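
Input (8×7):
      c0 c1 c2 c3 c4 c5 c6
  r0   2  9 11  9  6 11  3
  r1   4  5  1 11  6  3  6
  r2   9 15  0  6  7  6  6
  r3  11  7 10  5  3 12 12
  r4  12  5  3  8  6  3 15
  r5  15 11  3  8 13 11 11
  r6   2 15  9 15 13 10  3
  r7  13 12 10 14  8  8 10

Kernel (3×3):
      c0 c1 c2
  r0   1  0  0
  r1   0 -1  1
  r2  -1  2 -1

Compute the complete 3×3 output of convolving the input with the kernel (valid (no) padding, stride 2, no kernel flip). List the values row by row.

Output[0,0]: The receptive field on the input at this output position is [2 9 11 / 4 5 1 / 9 15 0]. Elementwise product with the kernel and sum: 2·1 + 5·-1 + 1·1 + 9·-1 + 15·2 + 0·-1.
Output[0,1]: The receptive field on the input at this output position is [11 9 6 / 1 11 6 / 0 6 7]. Elementwise product with the kernel and sum: 11·1 + 11·-1 + 6·1 + 0·-1 + 6·2 + 7·-1.

19 11 8
7 5 -8
23 16 10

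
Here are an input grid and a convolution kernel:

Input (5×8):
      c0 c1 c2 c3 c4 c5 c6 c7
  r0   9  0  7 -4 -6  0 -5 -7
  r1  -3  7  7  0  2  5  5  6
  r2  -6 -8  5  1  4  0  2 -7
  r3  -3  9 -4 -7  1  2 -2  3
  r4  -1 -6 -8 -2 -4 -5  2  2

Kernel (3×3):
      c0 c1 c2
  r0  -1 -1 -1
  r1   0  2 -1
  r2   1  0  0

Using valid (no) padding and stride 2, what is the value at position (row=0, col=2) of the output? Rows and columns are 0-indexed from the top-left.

20

The receptive field on the input at this output position is [-6 0 -5 / 2 5 5 / 4 0 2]. Elementwise product with the kernel and sum: -6·-1 + 0·-1 + -5·-1 + 5·2 + 5·-1 + 4·1.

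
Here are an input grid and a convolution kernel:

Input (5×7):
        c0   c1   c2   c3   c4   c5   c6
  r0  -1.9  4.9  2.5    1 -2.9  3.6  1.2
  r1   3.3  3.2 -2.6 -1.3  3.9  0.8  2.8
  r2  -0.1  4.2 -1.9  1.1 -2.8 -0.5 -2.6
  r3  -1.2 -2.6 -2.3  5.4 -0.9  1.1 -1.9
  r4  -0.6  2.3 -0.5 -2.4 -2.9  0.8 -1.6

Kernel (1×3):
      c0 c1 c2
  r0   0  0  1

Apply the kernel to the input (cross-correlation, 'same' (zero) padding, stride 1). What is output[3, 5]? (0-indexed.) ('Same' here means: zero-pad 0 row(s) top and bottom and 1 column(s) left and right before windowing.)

-1.9

The receptive field on the zero-padded input at this output position is [-0.9 1.1 -1.9]. Elementwise product with the kernel and sum: -1.9·1.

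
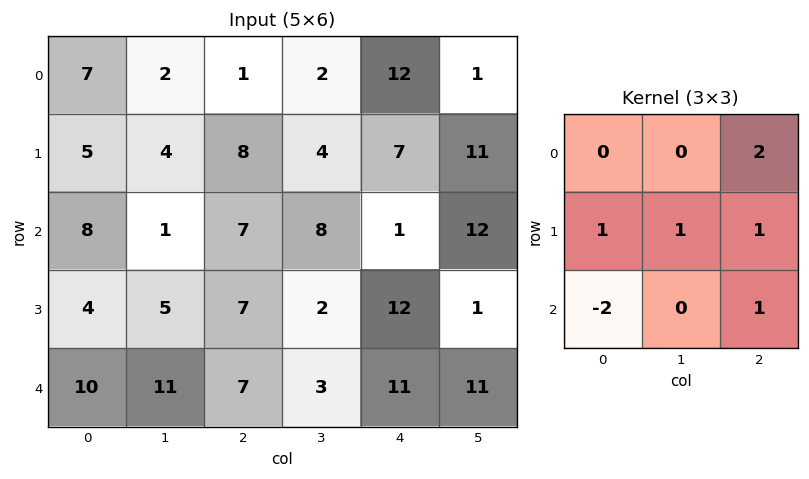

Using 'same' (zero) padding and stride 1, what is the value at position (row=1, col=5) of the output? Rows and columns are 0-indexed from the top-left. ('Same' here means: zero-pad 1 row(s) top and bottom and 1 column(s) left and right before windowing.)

The receptive field on the zero-padded input at this output position is [12 1 0 / 7 11 0 / 1 12 0]. Elementwise product with the kernel and sum: 0·2 + 7·1 + 11·1 + 0·1 + 1·-2 + 0·1.

16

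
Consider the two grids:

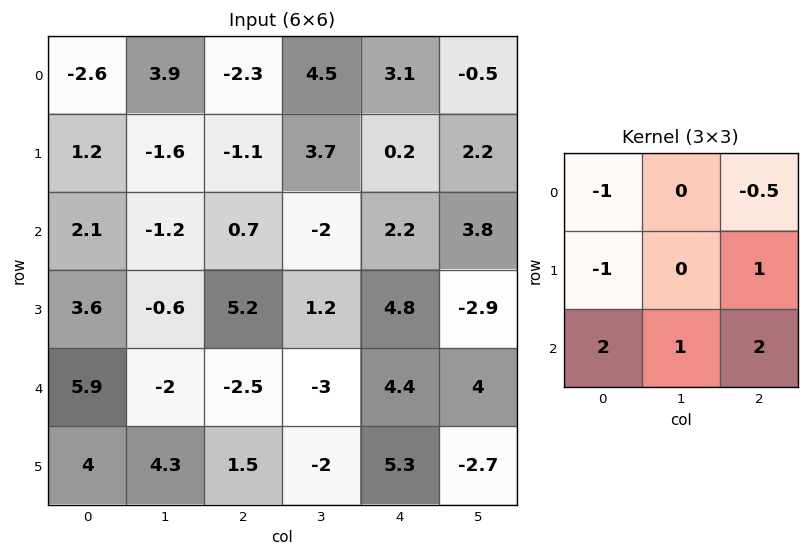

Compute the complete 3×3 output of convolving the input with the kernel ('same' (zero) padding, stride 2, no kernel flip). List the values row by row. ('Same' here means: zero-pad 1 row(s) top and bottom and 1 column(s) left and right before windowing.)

1.9 3.7 7
2 5.35 2.4
10.9 5.1 3.15

Output[0,0]: The receptive field on the zero-padded input at this output position is [0 0 0 / 0 -2.6 3.9 / 0 1.2 -1.6]. Elementwise product with the kernel and sum: 0·-1 + 0·-0.5 + 0·-1 + 3.9·1 + 0·2 + 1.2·1 + -1.6·2.
Output[0,1]: The receptive field on the zero-padded input at this output position is [0 0 0 / 3.9 -2.3 4.5 / -1.6 -1.1 3.7]. Elementwise product with the kernel and sum: 0·-1 + 0·-0.5 + 3.9·-1 + 4.5·1 + -1.6·2 + -1.1·1 + 3.7·2.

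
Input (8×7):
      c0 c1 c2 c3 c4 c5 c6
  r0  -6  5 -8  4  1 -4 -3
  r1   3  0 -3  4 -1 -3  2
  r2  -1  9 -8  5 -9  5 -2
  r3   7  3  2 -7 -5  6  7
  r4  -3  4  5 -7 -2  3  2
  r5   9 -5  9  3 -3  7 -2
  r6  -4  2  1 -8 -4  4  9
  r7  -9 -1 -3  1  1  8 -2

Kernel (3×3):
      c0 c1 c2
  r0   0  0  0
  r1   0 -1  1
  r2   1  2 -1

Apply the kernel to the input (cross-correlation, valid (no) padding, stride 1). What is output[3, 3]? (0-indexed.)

The receptive field on the input at this output position is [-7 -5 6 / -7 -2 3 / 3 -3 7]. Elementwise product with the kernel and sum: -2·-1 + 3·1 + 3·1 + -3·2 + 7·-1.

-5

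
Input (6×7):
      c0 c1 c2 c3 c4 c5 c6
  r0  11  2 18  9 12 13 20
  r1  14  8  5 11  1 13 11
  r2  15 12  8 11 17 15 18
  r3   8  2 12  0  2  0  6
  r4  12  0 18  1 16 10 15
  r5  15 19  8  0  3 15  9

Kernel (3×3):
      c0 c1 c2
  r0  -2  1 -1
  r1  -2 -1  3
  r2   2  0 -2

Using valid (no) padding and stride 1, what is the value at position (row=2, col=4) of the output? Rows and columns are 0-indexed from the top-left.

-21

The receptive field on the input at this output position is [17 15 18 / 2 0 6 / 16 10 15]. Elementwise product with the kernel and sum: 17·-2 + 15·1 + 18·-1 + 2·-2 + 0·-1 + 6·3 + 16·2 + 15·-2.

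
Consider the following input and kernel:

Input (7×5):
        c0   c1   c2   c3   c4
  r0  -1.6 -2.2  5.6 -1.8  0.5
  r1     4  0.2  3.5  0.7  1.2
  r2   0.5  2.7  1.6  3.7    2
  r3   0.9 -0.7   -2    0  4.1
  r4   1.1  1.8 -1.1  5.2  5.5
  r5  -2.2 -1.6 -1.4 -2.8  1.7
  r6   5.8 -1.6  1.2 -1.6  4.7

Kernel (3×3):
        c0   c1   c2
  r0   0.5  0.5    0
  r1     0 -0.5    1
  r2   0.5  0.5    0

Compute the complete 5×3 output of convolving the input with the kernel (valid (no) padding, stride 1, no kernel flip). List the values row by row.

Output[0,0]: The receptive field on the input at this output position is [-1.6 -2.2 5.6 / 4 0.2 3.5 / 0.5 2.7 1.6]. Elementwise product with the kernel and sum: -1.6·0.5 + -2.2·0.5 + 0.2·-0.5 + 3.5·1 + 0.5·0.5 + 2.7·0.5.
Output[0,1]: The receptive field on the input at this output position is [-2.2 5.6 -1.8 / 0.2 3.5 0.7 / 2.7 1.6 3.7]. Elementwise product with the kernel and sum: -2.2·0.5 + 5.6·0.5 + 3.5·-0.5 + 0.7·1 + 2.7·0.5 + 1.6·0.5.

3.1 2.8 5.4
2.45 3.4 1.25
1.4 3.5 8.8
-3.8 2.9 -0.2
2.95 -1.95 4.95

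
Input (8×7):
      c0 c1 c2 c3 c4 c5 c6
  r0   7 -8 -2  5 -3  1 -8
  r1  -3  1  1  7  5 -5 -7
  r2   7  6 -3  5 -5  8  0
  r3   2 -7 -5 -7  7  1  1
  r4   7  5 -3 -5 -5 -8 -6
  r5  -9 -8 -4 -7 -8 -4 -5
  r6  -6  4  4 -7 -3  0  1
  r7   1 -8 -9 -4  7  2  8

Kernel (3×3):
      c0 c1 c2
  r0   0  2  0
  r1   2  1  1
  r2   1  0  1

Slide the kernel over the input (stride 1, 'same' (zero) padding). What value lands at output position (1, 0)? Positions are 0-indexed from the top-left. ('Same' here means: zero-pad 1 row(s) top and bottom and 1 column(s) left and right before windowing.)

The receptive field on the zero-padded input at this output position is [0 7 -8 / 0 -3 1 / 0 7 6]. Elementwise product with the kernel and sum: 7·2 + 0·2 + -3·1 + 1·1 + 0·1 + 6·1.

18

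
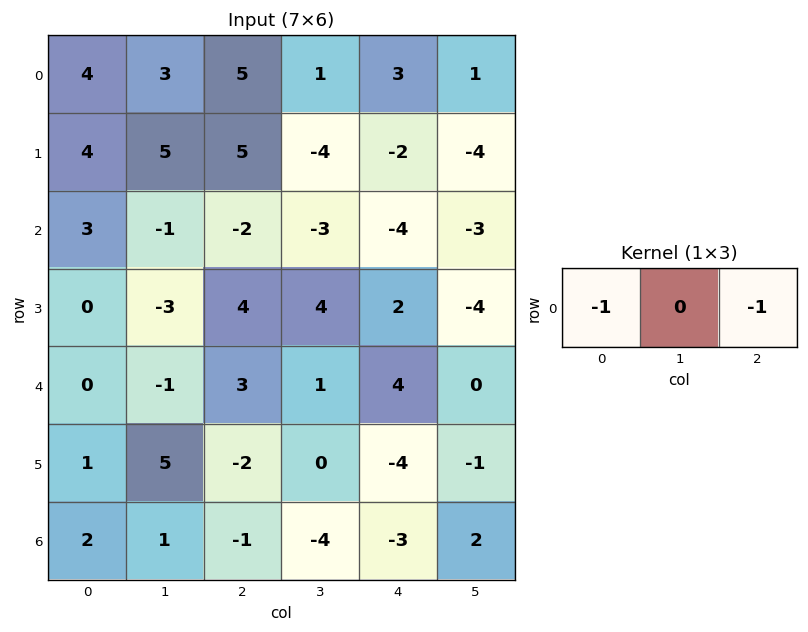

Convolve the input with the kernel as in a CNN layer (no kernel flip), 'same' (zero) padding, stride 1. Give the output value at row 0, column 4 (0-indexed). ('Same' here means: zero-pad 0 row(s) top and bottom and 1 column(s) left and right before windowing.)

The receptive field on the zero-padded input at this output position is [1 3 1]. Elementwise product with the kernel and sum: 1·-1 + 1·-1.

-2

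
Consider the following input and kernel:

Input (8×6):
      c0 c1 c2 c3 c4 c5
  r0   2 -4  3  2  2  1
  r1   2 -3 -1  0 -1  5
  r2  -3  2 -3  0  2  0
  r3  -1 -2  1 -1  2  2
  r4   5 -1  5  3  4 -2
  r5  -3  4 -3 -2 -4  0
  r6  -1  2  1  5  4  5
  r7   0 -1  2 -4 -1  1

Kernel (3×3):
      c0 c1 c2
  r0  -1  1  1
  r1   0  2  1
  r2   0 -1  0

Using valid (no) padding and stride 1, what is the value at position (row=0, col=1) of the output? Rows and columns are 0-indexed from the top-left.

The receptive field on the input at this output position is [-4 3 2 / -3 -1 0 / 2 -3 0]. Elementwise product with the kernel and sum: -4·-1 + 3·1 + 2·1 + -1·2 + 0·1 + -3·-1.

10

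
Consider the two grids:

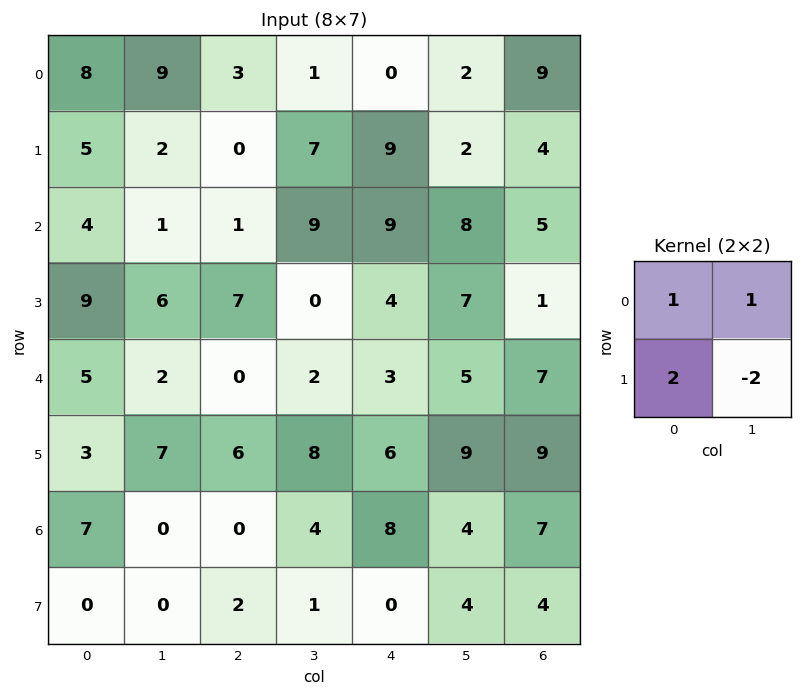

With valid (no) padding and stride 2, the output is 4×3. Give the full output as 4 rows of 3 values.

23 -10 16
11 24 11
-1 -2 2
7 6 4

Output[0,0]: The receptive field on the input at this output position is [8 9 / 5 2]. Elementwise product with the kernel and sum: 8·1 + 9·1 + 5·2 + 2·-2.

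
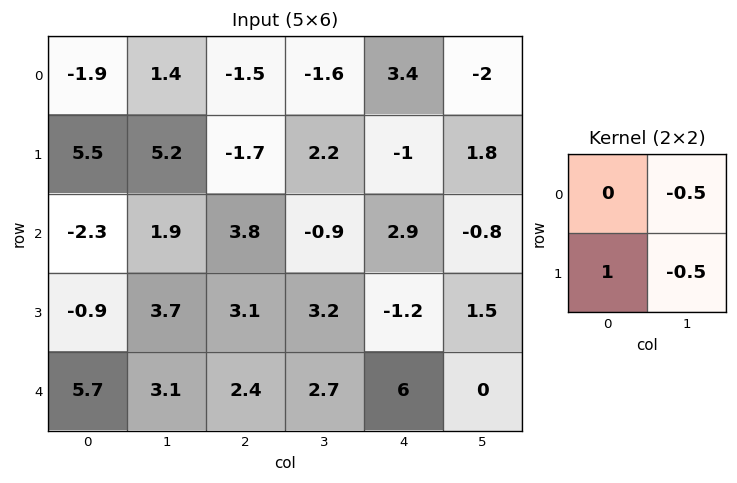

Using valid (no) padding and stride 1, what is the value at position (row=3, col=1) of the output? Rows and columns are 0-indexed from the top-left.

The receptive field on the input at this output position is [3.7 3.1 / 3.1 2.4]. Elementwise product with the kernel and sum: 3.1·-0.5 + 3.1·1 + 2.4·-0.5.

0.35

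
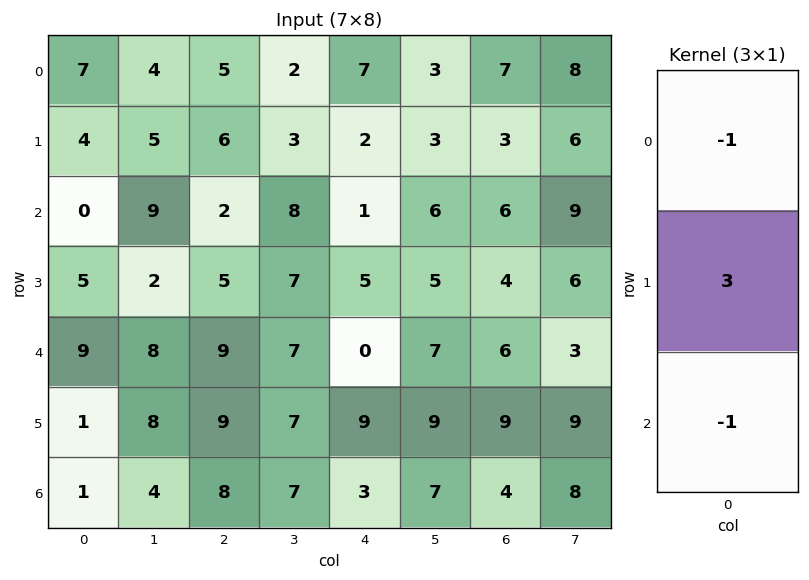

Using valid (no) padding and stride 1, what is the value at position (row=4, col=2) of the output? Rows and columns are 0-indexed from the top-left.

The receptive field on the input at this output position is [9 / 9 / 8]. Elementwise product with the kernel and sum: 9·-1 + 9·3 + 8·-1.

10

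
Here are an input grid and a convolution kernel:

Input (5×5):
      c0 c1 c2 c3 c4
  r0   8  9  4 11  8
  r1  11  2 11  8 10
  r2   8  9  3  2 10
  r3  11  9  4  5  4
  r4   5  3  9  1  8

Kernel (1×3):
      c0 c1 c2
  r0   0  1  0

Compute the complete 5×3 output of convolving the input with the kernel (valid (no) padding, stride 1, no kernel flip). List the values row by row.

Output[0,0]: The receptive field on the input at this output position is [8 9 4]. Elementwise product with the kernel and sum: 9·1.

9 4 11
2 11 8
9 3 2
9 4 5
3 9 1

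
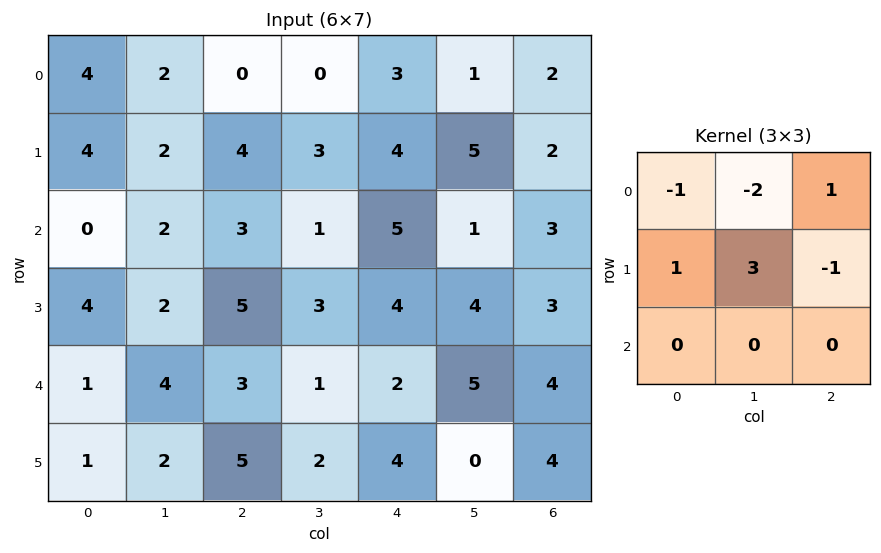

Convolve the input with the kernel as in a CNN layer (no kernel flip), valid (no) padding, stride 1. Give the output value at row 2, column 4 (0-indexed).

9

The receptive field on the input at this output position is [5 1 3 / 4 4 3 / 2 5 4]. Elementwise product with the kernel and sum: 5·-1 + 1·-2 + 3·1 + 4·1 + 4·3 + 3·-1.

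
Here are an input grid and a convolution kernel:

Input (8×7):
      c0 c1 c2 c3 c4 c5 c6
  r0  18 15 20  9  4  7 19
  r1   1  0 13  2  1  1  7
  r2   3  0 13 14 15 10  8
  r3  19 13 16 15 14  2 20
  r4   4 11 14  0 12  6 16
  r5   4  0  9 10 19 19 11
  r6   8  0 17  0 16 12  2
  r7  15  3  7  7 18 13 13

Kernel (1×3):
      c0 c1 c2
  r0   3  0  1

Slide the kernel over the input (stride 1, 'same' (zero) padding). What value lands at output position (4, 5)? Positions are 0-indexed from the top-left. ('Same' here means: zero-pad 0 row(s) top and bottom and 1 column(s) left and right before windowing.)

52

The receptive field on the zero-padded input at this output position is [12 6 16]. Elementwise product with the kernel and sum: 12·3 + 16·1.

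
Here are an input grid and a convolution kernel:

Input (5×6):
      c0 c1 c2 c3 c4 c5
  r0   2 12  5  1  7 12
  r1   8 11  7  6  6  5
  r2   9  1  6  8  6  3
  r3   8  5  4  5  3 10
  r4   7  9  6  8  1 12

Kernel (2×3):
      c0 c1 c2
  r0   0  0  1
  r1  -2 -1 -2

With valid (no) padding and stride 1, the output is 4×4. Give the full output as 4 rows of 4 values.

-36 -40 -25 -16
-24 -18 -26 -23
-23 -16 -13 -30
-31 -35 -19 -31

Output[0,0]: The receptive field on the input at this output position is [2 12 5 / 8 11 7]. Elementwise product with the kernel and sum: 5·1 + 8·-2 + 11·-1 + 7·-2.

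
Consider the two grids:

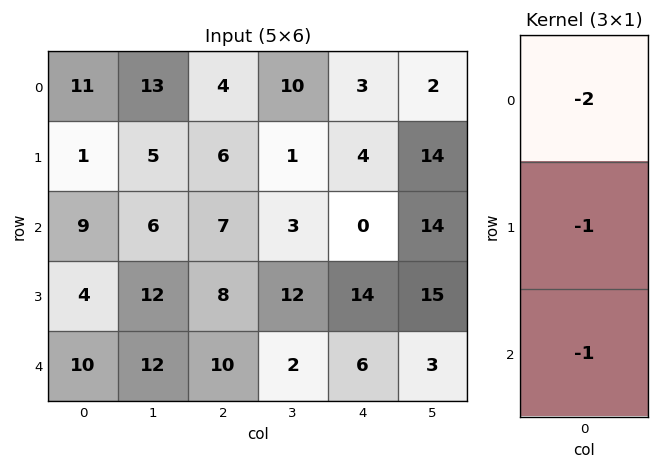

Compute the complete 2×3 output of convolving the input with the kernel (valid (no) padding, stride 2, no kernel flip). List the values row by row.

Output[0,0]: The receptive field on the input at this output position is [11 / 1 / 9]. Elementwise product with the kernel and sum: 11·-2 + 1·-1 + 9·-1.

-32 -21 -10
-32 -32 -20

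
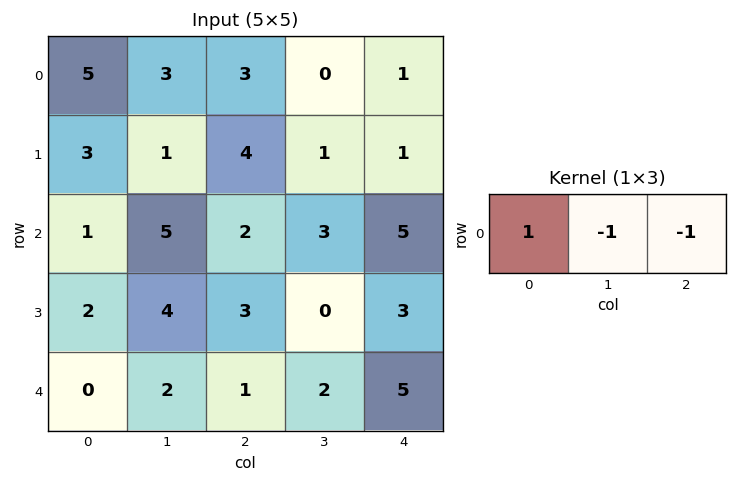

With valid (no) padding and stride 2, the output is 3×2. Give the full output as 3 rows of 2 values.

Output[0,0]: The receptive field on the input at this output position is [5 3 3]. Elementwise product with the kernel and sum: 5·1 + 3·-1 + 3·-1.

-1 2
-6 -6
-3 -6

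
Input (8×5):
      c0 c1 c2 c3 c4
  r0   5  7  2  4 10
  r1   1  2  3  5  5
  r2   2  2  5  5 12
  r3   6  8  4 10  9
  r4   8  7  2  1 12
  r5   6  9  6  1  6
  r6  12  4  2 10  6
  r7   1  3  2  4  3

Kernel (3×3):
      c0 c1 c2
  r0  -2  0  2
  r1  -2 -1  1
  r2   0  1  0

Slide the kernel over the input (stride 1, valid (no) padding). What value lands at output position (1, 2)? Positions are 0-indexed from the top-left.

The receptive field on the input at this output position is [3 5 5 / 5 5 12 / 4 10 9]. Elementwise product with the kernel and sum: 3·-2 + 5·2 + 5·-2 + 5·-1 + 12·1 + 10·1.

11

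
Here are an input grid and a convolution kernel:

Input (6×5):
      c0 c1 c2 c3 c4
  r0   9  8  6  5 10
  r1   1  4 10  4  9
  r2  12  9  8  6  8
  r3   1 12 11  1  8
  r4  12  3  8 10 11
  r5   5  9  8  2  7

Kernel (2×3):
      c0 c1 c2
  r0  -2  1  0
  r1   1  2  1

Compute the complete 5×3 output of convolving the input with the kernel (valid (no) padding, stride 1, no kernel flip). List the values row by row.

Output[0,0]: The receptive field on the input at this output position is [9 8 6 / 1 4 10]. Elementwise product with the kernel and sum: 9·-2 + 8·1 + 1·1 + 4·2 + 10·1.

9 18 20
40 33 12
21 25 11
36 16 18
10 29 13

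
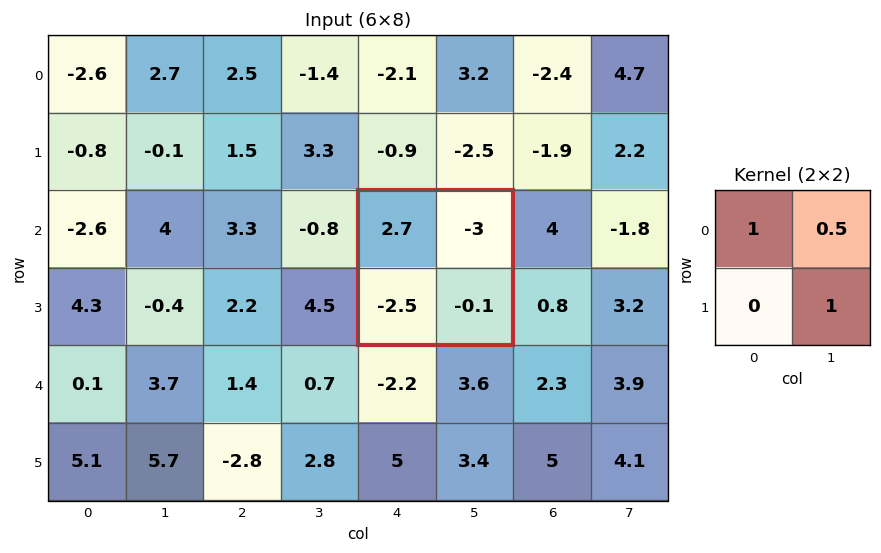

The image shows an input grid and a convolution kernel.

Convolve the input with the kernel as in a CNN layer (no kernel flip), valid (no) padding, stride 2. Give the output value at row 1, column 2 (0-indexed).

1.1

The receptive field on the input at this output position is [2.7 -3 / -2.5 -0.1]. Elementwise product with the kernel and sum: 2.7·1 + -3·0.5 + -0.1·1.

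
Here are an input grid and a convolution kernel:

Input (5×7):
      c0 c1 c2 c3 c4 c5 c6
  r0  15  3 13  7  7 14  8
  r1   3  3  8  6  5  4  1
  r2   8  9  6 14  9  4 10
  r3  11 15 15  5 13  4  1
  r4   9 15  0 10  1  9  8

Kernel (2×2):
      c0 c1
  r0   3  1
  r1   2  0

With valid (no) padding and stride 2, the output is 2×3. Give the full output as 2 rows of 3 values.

Output[0,0]: The receptive field on the input at this output position is [15 3 / 3 3]. Elementwise product with the kernel and sum: 15·3 + 3·1 + 3·2.
Output[0,1]: The receptive field on the input at this output position is [13 7 / 8 6]. Elementwise product with the kernel and sum: 13·3 + 7·1 + 8·2.

54 62 45
55 62 57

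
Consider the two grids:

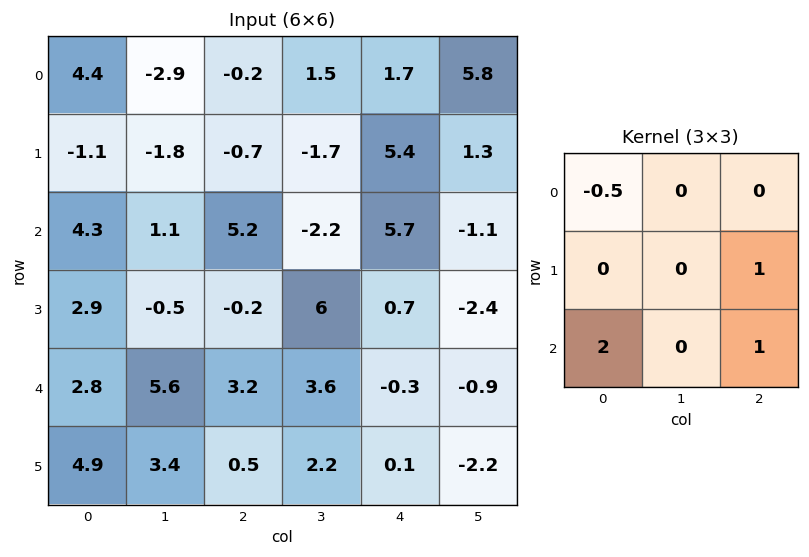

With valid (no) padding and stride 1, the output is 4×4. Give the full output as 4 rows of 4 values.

Output[0,0]: The receptive field on the input at this output position is [4.4 -2.9 -0.2 / -1.1 -1.8 -0.7 / 4.3 1.1 5.2]. Elementwise product with the kernel and sum: 4.4·-0.5 + -0.7·1 + 4.3·2 + 5.2·1.
Output[0,1]: The receptive field on the input at this output position is [-2.9 -0.2 1.5 / -1.8 -0.7 -1.7 / 1.1 5.2 -2.2]. Elementwise product with the kernel and sum: -2.9·-0.5 + -1.7·1 + 1.1·2 + -2.2·1.

10.9 -0.25 21.6 -4.95
11.35 3.7 6.35 9.35
6.45 20.25 4.2 5
12.05 12.85 0.9 -1.7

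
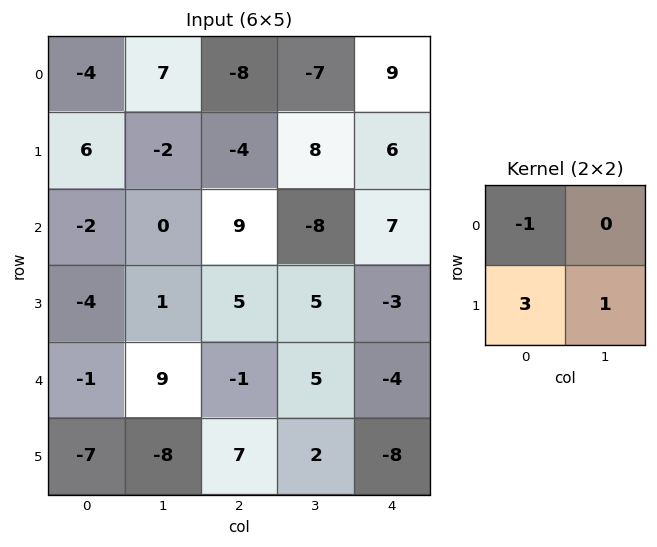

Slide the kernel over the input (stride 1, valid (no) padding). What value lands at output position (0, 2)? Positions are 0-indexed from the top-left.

4

The receptive field on the input at this output position is [-8 -7 / -4 8]. Elementwise product with the kernel and sum: -8·-1 + -4·3 + 8·1.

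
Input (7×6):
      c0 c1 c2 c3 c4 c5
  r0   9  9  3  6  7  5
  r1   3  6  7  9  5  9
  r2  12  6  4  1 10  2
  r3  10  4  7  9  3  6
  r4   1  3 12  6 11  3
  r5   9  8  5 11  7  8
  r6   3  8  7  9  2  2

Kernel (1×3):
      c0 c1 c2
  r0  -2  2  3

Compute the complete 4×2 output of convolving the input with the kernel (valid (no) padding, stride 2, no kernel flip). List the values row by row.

9 27
0 24
40 21
31 10

Output[0,0]: The receptive field on the input at this output position is [9 9 3]. Elementwise product with the kernel and sum: 9·-2 + 9·2 + 3·3.
Output[0,1]: The receptive field on the input at this output position is [3 6 7]. Elementwise product with the kernel and sum: 3·-2 + 6·2 + 7·3.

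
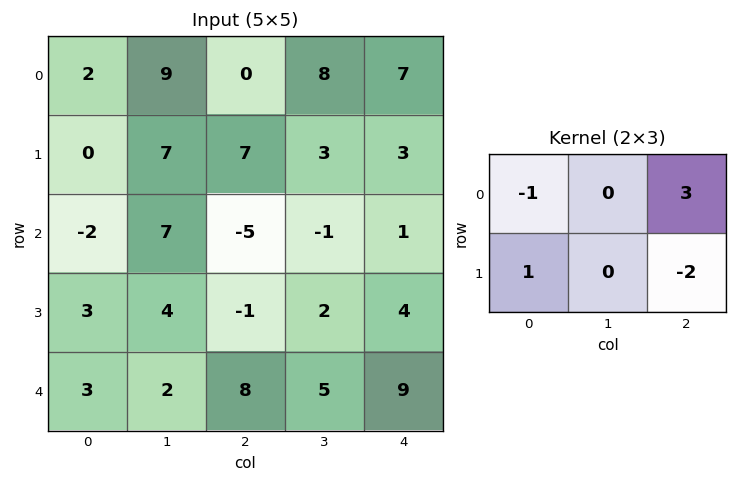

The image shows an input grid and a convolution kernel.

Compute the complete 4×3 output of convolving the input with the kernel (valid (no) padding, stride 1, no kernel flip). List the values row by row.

Output[0,0]: The receptive field on the input at this output position is [2 9 0 / 0 7 7]. Elementwise product with the kernel and sum: 2·-1 + 0·3 + 0·1 + 7·-2.

-16 16 22
29 11 -5
-8 -10 -1
-19 -6 3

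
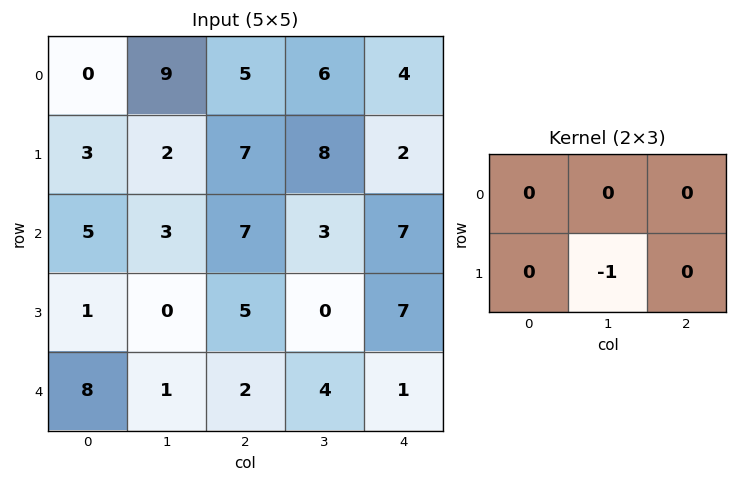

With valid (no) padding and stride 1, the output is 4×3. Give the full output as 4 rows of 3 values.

Output[0,0]: The receptive field on the input at this output position is [0 9 5 / 3 2 7]. Elementwise product with the kernel and sum: 2·-1.

-2 -7 -8
-3 -7 -3
0 -5 0
-1 -2 -4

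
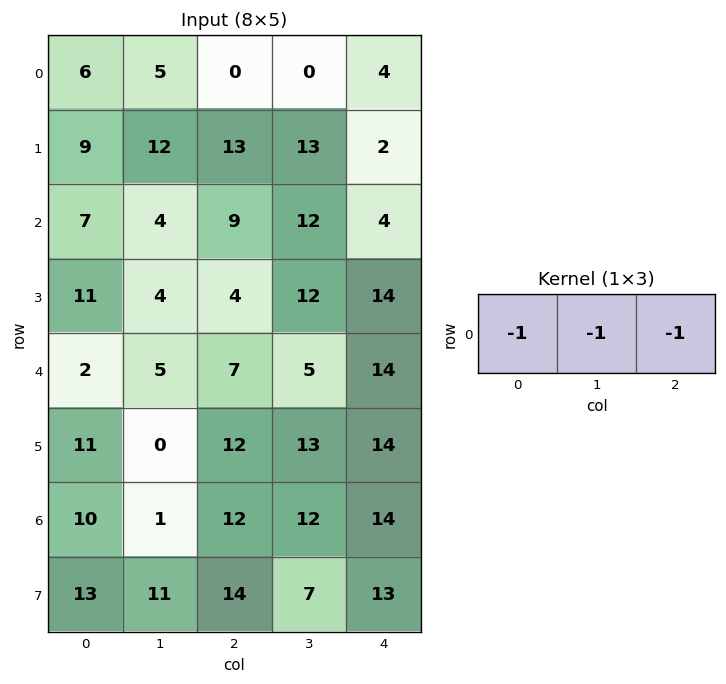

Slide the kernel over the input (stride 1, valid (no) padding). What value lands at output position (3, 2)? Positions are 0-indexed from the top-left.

-30

The receptive field on the input at this output position is [4 12 14]. Elementwise product with the kernel and sum: 4·-1 + 12·-1 + 14·-1.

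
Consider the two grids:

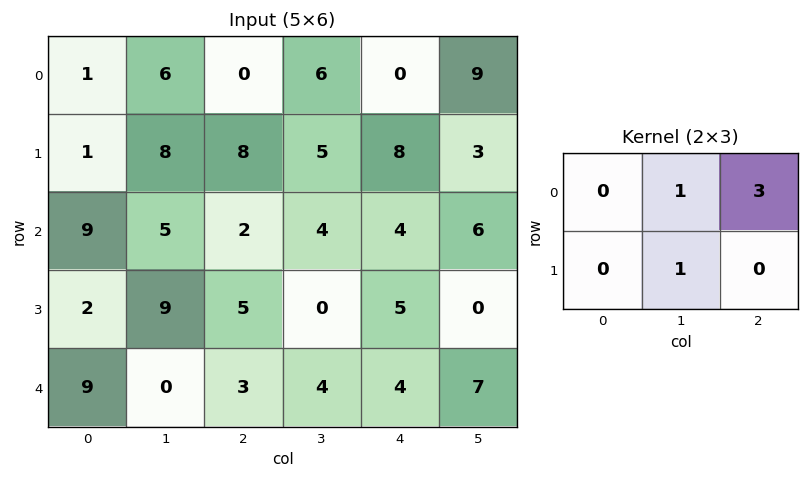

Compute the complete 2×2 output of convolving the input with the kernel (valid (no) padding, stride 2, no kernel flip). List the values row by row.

Output[0,0]: The receptive field on the input at this output position is [1 6 0 / 1 8 8]. Elementwise product with the kernel and sum: 6·1 + 0·3 + 8·1.
Output[0,1]: The receptive field on the input at this output position is [0 6 0 / 8 5 8]. Elementwise product with the kernel and sum: 6·1 + 0·3 + 5·1.

14 11
20 16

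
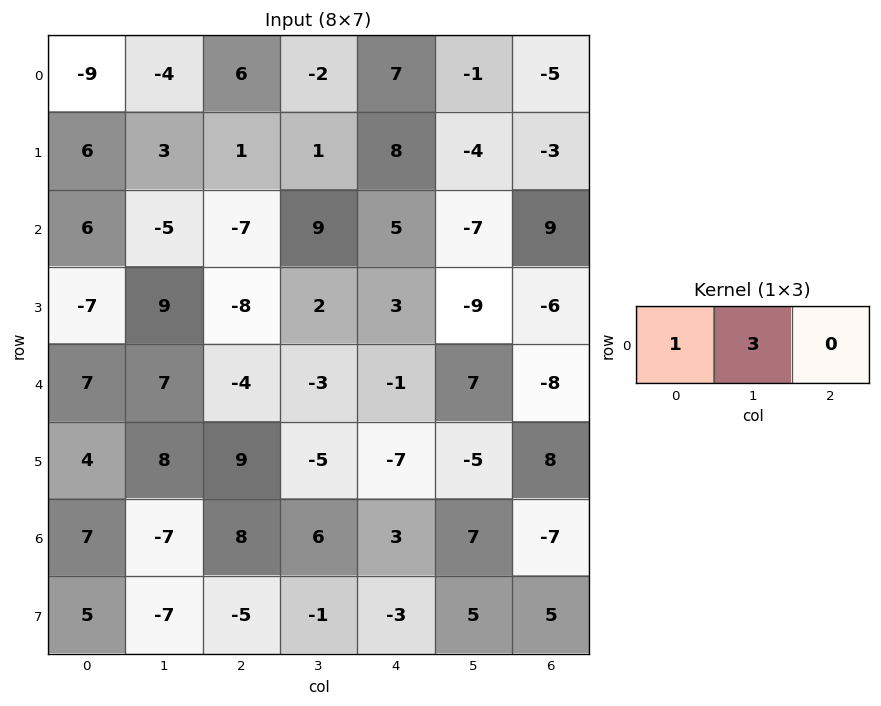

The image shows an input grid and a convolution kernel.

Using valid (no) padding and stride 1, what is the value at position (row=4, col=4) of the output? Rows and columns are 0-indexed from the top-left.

20

The receptive field on the input at this output position is [-1 7 -8]. Elementwise product with the kernel and sum: -1·1 + 7·3.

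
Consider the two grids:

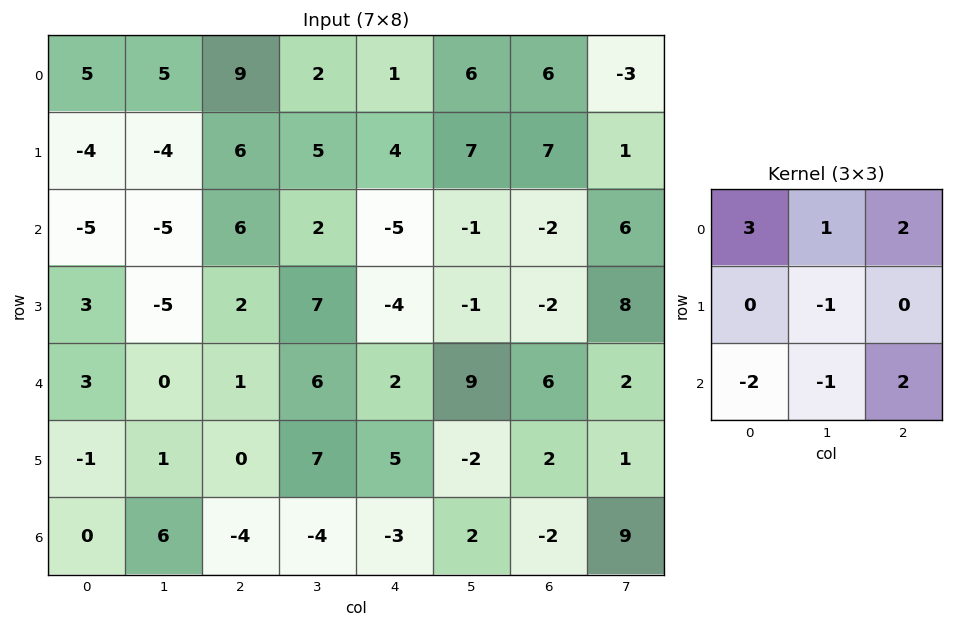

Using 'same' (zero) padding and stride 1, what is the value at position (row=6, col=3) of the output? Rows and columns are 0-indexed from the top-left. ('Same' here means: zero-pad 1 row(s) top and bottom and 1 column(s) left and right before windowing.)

21

The receptive field on the zero-padded input at this output position is [0 7 5 / -4 -4 -3 / 0 0 0]. Elementwise product with the kernel and sum: 0·3 + 7·1 + 5·2 + -4·-1 + 0·-2 + 0·-1 + 0·2.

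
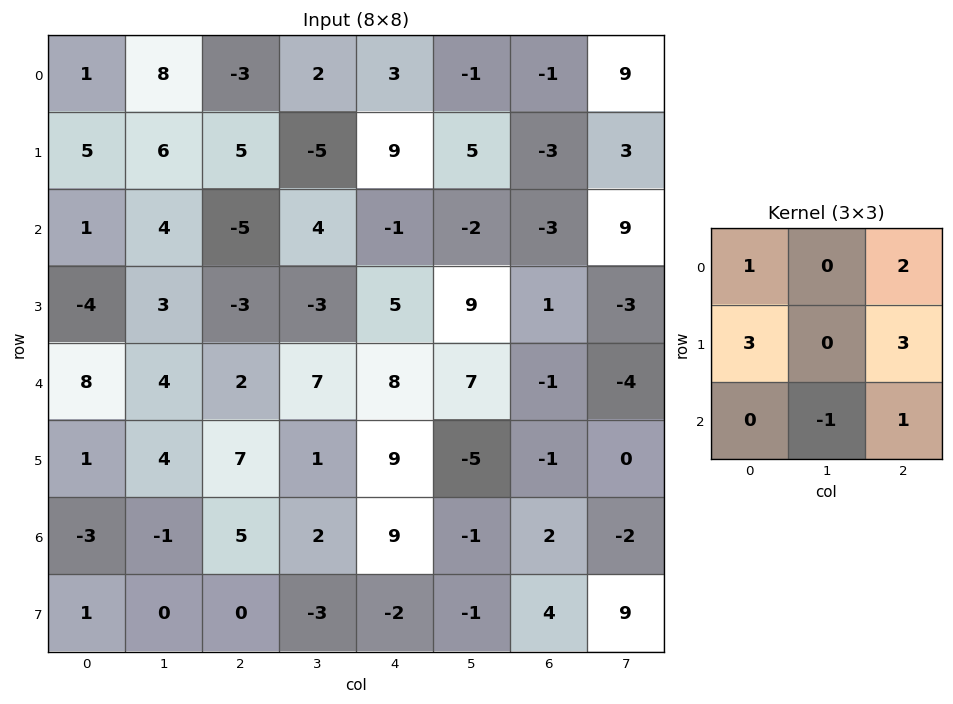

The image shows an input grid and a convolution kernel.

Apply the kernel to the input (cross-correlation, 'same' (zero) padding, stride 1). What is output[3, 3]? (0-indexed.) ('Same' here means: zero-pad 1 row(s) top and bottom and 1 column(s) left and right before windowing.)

0

The receptive field on the zero-padded input at this output position is [-5 4 -1 / -3 -3 5 / 2 7 8]. Elementwise product with the kernel and sum: -5·1 + -1·2 + -3·3 + 5·3 + 7·-1 + 8·1.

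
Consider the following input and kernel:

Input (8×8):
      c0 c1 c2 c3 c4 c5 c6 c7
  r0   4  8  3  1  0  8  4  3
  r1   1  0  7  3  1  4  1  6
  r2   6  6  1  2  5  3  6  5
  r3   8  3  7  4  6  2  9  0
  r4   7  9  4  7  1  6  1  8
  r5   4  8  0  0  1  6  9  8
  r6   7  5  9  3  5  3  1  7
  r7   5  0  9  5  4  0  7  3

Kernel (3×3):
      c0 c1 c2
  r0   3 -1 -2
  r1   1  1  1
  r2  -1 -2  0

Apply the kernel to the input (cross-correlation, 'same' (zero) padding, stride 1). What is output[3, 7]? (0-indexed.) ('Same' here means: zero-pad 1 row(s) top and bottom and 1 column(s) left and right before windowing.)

5

The receptive field on the zero-padded input at this output position is [6 5 0 / 9 0 0 / 1 8 0]. Elementwise product with the kernel and sum: 6·3 + 5·-1 + 0·-2 + 9·1 + 0·1 + 0·1 + 1·-1 + 8·-2.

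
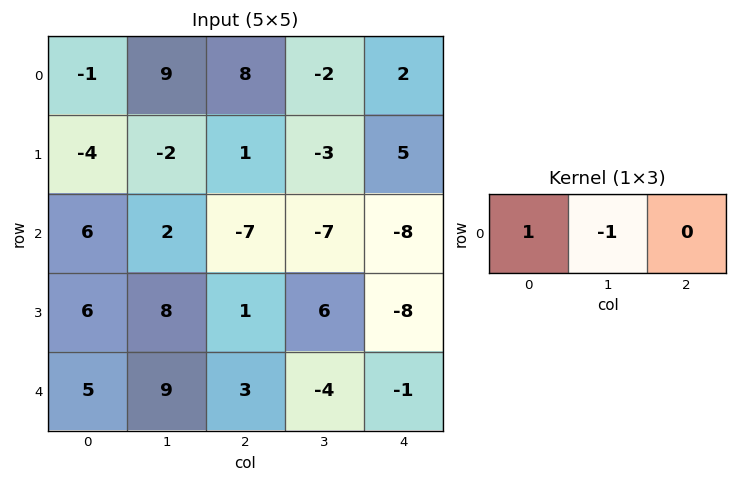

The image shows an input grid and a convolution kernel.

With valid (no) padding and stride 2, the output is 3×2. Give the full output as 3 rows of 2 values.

Output[0,0]: The receptive field on the input at this output position is [-1 9 8]. Elementwise product with the kernel and sum: -1·1 + 9·-1.

-10 10
4 0
-4 7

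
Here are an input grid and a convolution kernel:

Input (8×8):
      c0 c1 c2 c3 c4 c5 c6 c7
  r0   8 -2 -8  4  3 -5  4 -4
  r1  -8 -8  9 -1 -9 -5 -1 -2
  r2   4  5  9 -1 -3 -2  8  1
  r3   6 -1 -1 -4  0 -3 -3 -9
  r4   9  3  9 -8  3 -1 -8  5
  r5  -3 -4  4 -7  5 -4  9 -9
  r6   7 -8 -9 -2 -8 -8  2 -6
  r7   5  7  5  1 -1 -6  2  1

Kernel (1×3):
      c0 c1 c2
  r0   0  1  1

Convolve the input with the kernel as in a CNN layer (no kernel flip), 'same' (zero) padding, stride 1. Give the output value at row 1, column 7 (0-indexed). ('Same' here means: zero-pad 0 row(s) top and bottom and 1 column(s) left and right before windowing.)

-2

The receptive field on the zero-padded input at this output position is [-1 -2 0]. Elementwise product with the kernel and sum: -2·1 + 0·1.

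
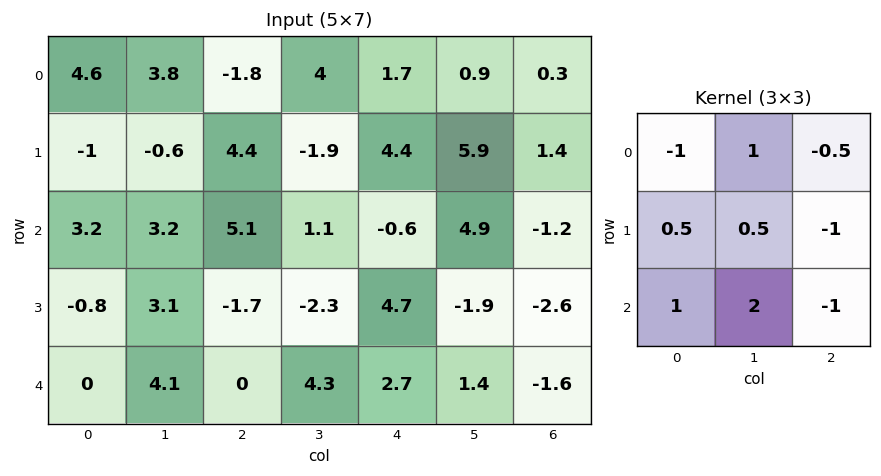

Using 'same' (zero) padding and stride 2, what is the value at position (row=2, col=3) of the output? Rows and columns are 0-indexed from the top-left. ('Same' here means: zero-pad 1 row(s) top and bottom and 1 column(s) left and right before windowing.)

-0.8

The receptive field on the zero-padded input at this output position is [-1.9 -2.6 0 / 1.4 -1.6 0 / 0 0 0]. Elementwise product with the kernel and sum: -1.9·-1 + -2.6·1 + 0·-0.5 + 1.4·0.5 + -1.6·0.5 + 0·-1 + 0·1 + 0·2 + 0·-1.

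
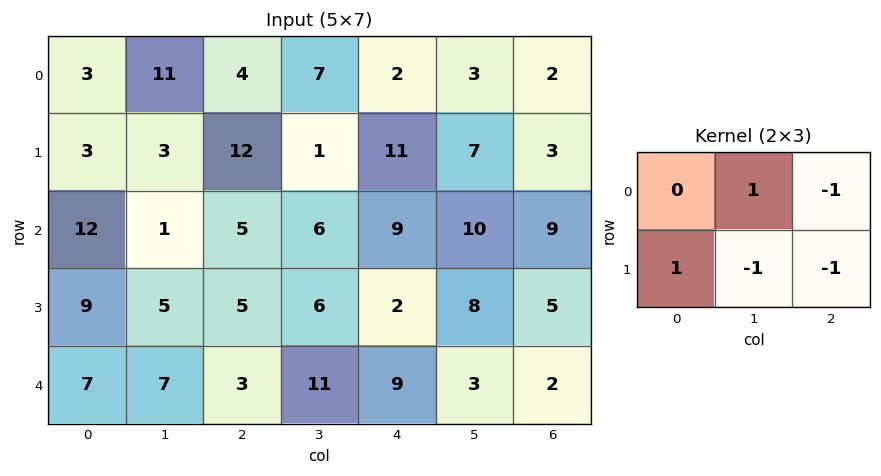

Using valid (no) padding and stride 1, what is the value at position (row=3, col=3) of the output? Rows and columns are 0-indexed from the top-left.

The receptive field on the input at this output position is [6 2 8 / 11 9 3]. Elementwise product with the kernel and sum: 2·1 + 8·-1 + 11·1 + 9·-1 + 3·-1.

-7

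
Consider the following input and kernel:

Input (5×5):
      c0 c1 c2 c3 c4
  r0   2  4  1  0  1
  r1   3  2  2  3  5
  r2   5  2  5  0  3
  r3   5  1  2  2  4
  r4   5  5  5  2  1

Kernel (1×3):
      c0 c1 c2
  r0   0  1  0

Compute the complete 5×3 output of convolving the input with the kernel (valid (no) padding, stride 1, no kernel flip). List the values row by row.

Output[0,0]: The receptive field on the input at this output position is [2 4 1]. Elementwise product with the kernel and sum: 4·1.

4 1 0
2 2 3
2 5 0
1 2 2
5 5 2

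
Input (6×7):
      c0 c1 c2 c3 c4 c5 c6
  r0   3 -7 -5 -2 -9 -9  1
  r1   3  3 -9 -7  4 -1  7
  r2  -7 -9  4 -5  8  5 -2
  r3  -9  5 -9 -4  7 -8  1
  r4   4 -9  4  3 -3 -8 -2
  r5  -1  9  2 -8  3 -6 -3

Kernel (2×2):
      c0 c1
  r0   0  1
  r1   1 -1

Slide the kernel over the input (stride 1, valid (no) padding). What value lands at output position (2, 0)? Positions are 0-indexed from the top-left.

The receptive field on the input at this output position is [-7 -9 / -9 5]. Elementwise product with the kernel and sum: -9·1 + -9·1 + 5·-1.

-23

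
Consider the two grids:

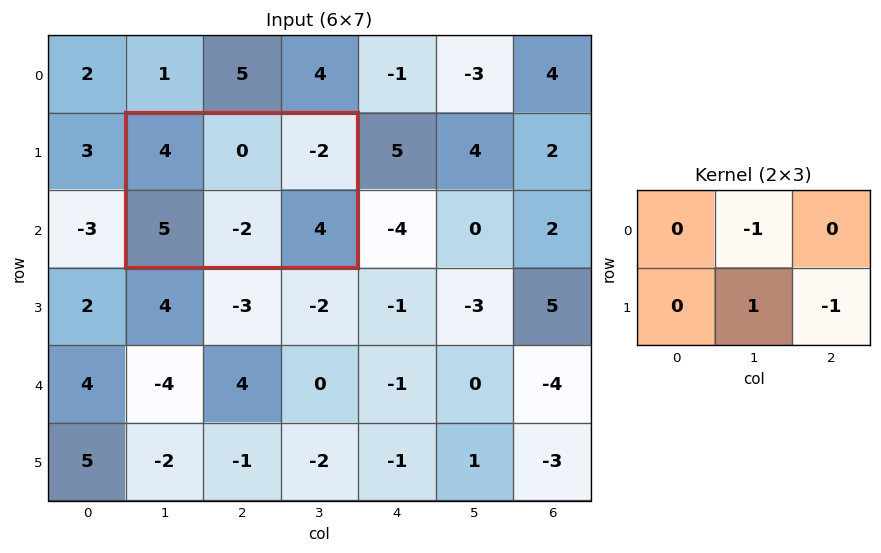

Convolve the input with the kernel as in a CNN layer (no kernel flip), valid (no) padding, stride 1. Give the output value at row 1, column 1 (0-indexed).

-6

The receptive field on the input at this output position is [4 0 -2 / 5 -2 4]. Elementwise product with the kernel and sum: 0·-1 + -2·1 + 4·-1.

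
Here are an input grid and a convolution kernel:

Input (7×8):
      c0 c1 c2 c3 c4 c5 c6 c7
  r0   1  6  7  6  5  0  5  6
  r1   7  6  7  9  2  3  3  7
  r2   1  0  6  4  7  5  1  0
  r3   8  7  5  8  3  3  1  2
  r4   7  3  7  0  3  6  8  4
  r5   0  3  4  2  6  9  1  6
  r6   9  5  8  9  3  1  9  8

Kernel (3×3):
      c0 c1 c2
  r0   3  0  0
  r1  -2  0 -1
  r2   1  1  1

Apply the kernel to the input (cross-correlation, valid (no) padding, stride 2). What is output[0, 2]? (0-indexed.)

21

The receptive field on the input at this output position is [5 0 5 / 2 3 3 / 7 5 1]. Elementwise product with the kernel and sum: 5·3 + 2·-2 + 3·-1 + 7·1 + 5·1 + 1·1.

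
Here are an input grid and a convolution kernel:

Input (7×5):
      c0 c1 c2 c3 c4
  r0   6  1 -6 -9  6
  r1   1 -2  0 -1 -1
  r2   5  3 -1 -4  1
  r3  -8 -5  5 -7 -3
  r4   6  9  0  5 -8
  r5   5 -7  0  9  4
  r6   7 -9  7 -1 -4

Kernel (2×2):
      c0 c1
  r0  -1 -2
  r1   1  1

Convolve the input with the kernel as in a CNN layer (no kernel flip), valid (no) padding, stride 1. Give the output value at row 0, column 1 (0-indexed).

9

The receptive field on the input at this output position is [1 -6 / -2 0]. Elementwise product with the kernel and sum: 1·-1 + -6·-2 + -2·1 + 0·1.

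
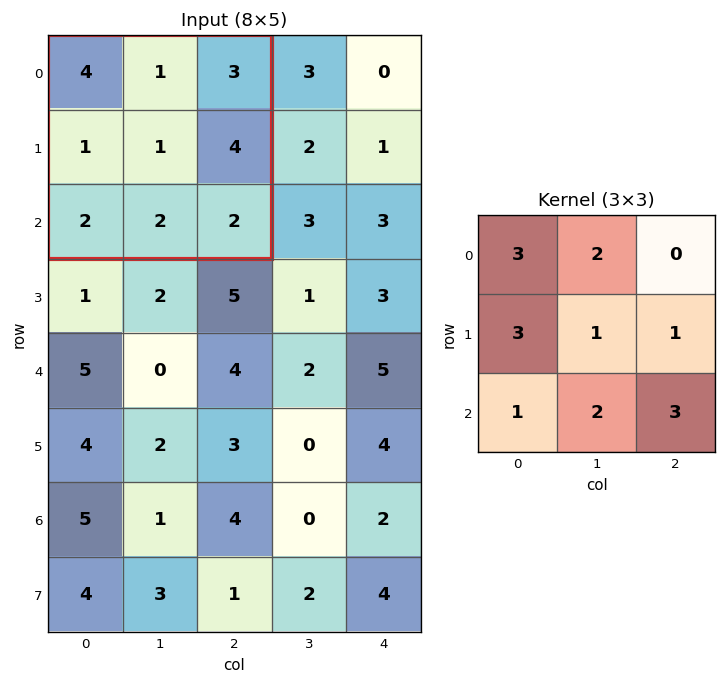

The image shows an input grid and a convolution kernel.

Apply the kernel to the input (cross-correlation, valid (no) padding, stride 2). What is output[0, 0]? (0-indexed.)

34

The receptive field on the input at this output position is [4 1 3 / 1 1 4 / 2 2 2]. Elementwise product with the kernel and sum: 4·3 + 1·2 + 1·3 + 1·1 + 4·1 + 2·1 + 2·2 + 2·3.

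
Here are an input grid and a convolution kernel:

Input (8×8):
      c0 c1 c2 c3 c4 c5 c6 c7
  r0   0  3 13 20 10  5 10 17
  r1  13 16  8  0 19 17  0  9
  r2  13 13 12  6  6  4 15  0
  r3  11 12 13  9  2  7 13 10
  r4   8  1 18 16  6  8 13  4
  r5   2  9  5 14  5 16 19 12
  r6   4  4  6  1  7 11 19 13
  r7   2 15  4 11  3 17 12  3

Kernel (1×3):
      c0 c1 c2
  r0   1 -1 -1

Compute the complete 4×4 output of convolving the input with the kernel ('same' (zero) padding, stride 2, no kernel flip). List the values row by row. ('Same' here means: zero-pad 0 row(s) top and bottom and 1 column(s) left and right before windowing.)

-3 -30 5 -22
-26 -5 -4 -11
-9 -33 2 -9
-8 -3 -17 -21

Output[0,0]: The receptive field on the zero-padded input at this output position is [0 0 3]. Elementwise product with the kernel and sum: 0·1 + 0·-1 + 3·-1.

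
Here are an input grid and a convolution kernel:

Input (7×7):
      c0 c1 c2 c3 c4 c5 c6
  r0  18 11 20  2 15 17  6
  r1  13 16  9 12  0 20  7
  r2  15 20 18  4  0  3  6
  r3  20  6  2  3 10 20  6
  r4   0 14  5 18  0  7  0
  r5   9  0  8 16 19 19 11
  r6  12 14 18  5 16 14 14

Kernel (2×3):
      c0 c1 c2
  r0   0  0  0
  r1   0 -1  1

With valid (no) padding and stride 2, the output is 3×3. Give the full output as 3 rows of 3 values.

-7 -12 -13
-4 7 -14
8 3 -8

Output[0,0]: The receptive field on the input at this output position is [18 11 20 / 13 16 9]. Elementwise product with the kernel and sum: 16·-1 + 9·1.
Output[0,1]: The receptive field on the input at this output position is [20 2 15 / 9 12 0]. Elementwise product with the kernel and sum: 12·-1 + 0·1.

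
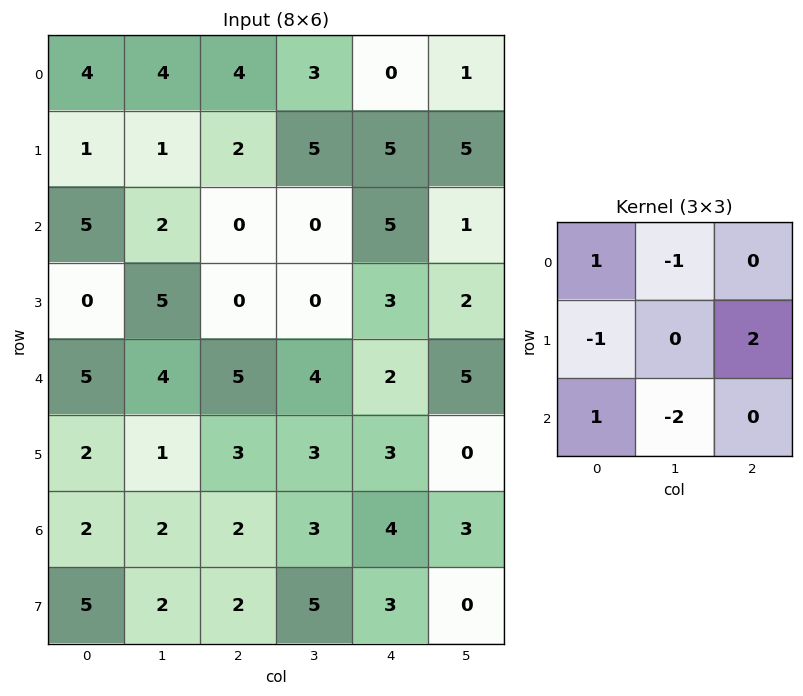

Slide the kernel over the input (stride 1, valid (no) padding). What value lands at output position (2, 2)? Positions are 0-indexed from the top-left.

3

The receptive field on the input at this output position is [0 0 5 / 0 0 3 / 5 4 2]. Elementwise product with the kernel and sum: 0·1 + 0·-1 + 0·-1 + 3·2 + 5·1 + 4·-2.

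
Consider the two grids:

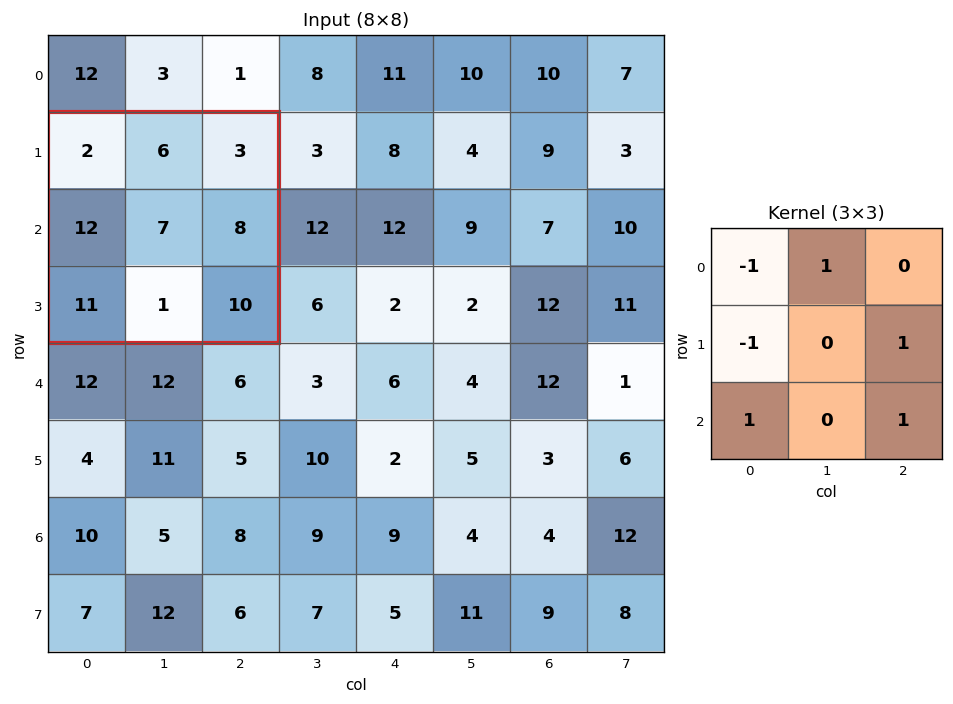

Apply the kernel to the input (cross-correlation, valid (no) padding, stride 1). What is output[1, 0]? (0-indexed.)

The receptive field on the input at this output position is [2 6 3 / 12 7 8 / 11 1 10]. Elementwise product with the kernel and sum: 2·-1 + 6·1 + 12·-1 + 8·1 + 11·1 + 10·1.

21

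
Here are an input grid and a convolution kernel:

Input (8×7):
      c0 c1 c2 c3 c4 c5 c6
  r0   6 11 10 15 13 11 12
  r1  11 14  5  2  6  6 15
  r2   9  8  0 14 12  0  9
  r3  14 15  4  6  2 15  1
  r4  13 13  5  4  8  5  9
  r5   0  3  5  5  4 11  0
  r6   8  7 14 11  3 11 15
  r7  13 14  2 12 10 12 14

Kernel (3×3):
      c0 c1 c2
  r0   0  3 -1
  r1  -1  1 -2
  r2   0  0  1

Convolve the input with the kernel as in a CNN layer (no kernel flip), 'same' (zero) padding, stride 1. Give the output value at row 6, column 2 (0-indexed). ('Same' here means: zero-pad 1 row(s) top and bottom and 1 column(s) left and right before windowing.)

7

The receptive field on the zero-padded input at this output position is [3 5 5 / 7 14 11 / 14 2 12]. Elementwise product with the kernel and sum: 5·3 + 5·-1 + 7·-1 + 14·1 + 11·-2 + 12·1.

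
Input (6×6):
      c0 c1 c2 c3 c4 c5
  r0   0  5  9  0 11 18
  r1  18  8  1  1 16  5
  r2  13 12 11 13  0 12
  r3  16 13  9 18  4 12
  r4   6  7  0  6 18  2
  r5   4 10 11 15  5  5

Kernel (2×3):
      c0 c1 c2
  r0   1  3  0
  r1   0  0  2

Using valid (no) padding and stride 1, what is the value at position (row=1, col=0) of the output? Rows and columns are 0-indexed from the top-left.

The receptive field on the input at this output position is [18 8 1 / 13 12 11]. Elementwise product with the kernel and sum: 18·1 + 8·3 + 11·2.

64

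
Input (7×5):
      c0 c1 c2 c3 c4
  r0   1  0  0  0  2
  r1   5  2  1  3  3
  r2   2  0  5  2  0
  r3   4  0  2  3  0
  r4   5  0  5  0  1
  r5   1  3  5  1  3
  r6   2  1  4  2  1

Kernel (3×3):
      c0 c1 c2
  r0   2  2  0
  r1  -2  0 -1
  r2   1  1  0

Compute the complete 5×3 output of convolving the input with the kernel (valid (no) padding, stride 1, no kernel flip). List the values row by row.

-7 -2 2
9 6 3
-1 12 15
-3 12 5
6 8 3

Output[0,0]: The receptive field on the input at this output position is [1 0 0 / 5 2 1 / 2 0 5]. Elementwise product with the kernel and sum: 1·2 + 0·2 + 5·-2 + 1·-1 + 2·1 + 0·1.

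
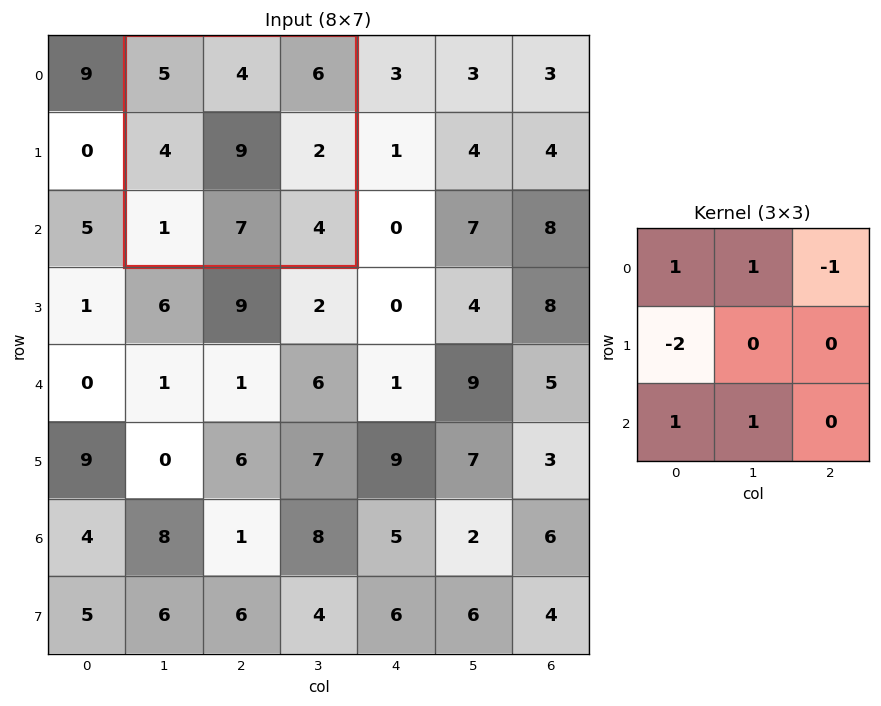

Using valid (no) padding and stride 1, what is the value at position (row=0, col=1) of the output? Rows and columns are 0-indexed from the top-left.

The receptive field on the input at this output position is [5 4 6 / 4 9 2 / 1 7 4]. Elementwise product with the kernel and sum: 5·1 + 4·1 + 6·-1 + 4·-2 + 1·1 + 7·1.

3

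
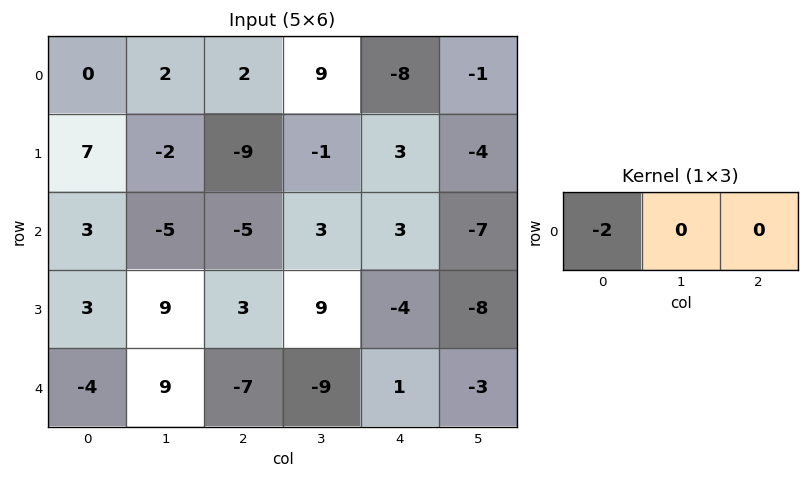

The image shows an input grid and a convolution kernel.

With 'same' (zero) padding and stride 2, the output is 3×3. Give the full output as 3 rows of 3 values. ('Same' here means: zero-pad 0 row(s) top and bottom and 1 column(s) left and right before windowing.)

0 -4 -18
0 10 -6
0 -18 18

Output[0,0]: The receptive field on the zero-padded input at this output position is [0 0 2]. Elementwise product with the kernel and sum: 0·-2.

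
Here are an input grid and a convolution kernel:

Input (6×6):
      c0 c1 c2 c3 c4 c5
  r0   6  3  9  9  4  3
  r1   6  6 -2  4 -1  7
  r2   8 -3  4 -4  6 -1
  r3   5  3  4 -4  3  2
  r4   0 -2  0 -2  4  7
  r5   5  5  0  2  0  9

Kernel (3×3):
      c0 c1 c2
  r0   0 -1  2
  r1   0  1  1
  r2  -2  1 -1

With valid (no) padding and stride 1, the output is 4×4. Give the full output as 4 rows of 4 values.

Output[0,0]: The receptive field on the input at this output position is [6 3 9 / 6 6 -2 / 8 -3 4]. Elementwise product with the kernel and sum: 3·-1 + 9·2 + 6·1 + -2·1 + 8·-2 + -3·1 + 4·-1.

-4 25 -16 23
-20 12 -19 29
16 -6 9 -2
-2 -26 14 -1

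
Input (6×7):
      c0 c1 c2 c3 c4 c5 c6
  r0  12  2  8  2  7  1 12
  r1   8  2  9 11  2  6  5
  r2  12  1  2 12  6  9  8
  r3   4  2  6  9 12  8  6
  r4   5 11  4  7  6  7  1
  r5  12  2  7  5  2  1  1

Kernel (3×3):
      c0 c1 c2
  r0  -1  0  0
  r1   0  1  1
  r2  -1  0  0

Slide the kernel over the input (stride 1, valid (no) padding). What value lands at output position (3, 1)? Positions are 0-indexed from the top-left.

The receptive field on the input at this output position is [2 6 9 / 11 4 7 / 2 7 5]. Elementwise product with the kernel and sum: 2·-1 + 4·1 + 7·1 + 2·-1.

7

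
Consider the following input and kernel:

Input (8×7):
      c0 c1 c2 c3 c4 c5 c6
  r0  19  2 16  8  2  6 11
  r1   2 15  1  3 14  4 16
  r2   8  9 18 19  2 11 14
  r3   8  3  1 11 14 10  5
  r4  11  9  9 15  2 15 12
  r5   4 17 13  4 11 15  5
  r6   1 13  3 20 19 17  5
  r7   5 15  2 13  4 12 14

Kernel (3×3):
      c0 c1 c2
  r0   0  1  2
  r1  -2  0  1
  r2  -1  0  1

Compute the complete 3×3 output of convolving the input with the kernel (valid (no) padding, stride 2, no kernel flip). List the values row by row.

41 8 28
28 28 26
34 20 8

Output[0,0]: The receptive field on the input at this output position is [19 2 16 / 2 15 1 / 8 9 18]. Elementwise product with the kernel and sum: 2·1 + 16·2 + 2·-2 + 1·1 + 8·-1 + 18·1.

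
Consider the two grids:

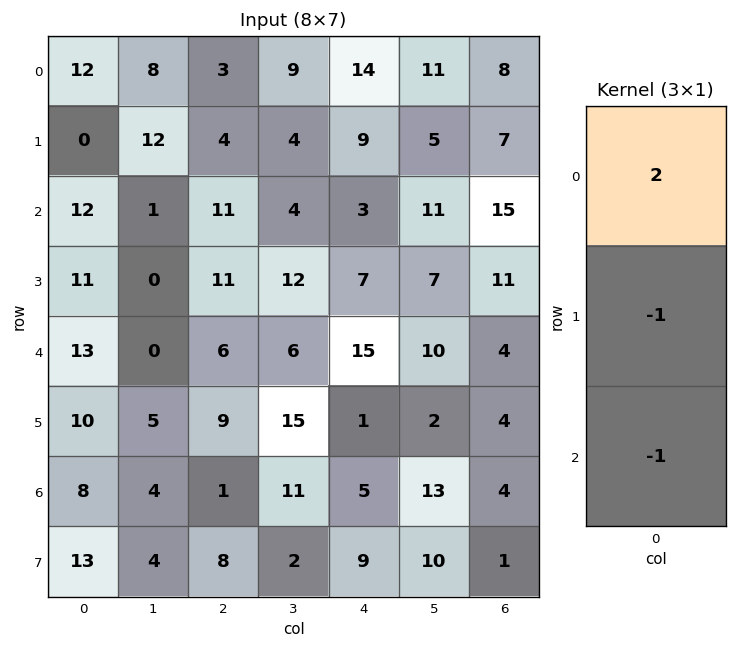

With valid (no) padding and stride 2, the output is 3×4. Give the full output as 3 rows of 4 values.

Output[0,0]: The receptive field on the input at this output position is [12 / 0 / 12]. Elementwise product with the kernel and sum: 12·2 + 0·-1 + 12·-1.
Output[0,1]: The receptive field on the input at this output position is [3 / 4 / 11]. Elementwise product with the kernel and sum: 3·2 + 4·-1 + 11·-1.

12 -9 16 -6
0 5 -16 15
8 2 24 0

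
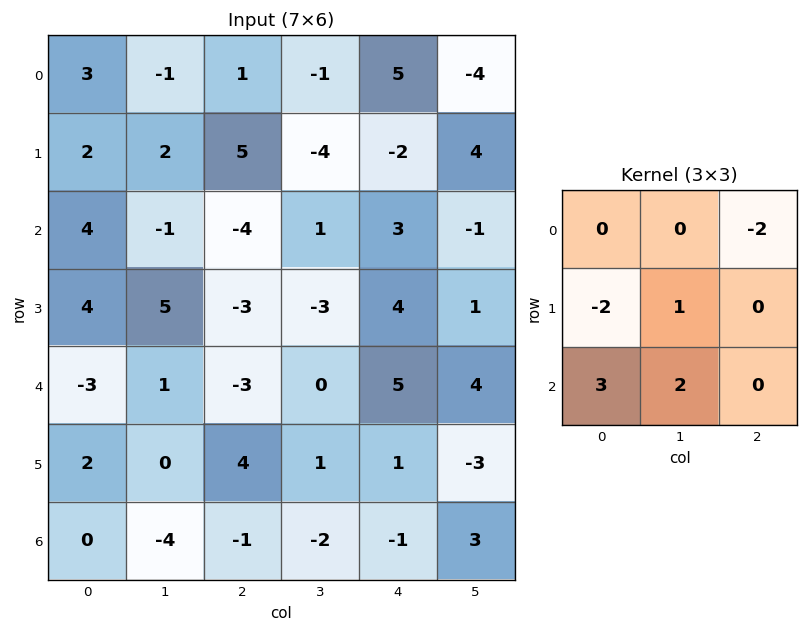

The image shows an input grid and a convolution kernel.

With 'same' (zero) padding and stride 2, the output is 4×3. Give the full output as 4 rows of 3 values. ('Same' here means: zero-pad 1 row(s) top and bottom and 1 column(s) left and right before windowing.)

Output[0,0]: The receptive field on the zero-padded input at this output position is [0 0 0 / 0 3 -1 / 0 2 2]. Elementwise product with the kernel and sum: 0·-2 + 0·-2 + 3·1 + 0·3 + 2·2.
Output[0,1]: The receptive field on the zero-padded input at this output position is [0 0 0 / -1 1 -1 / 2 5 -4]. Elementwise product with the kernel and sum: 0·-2 + -1·-2 + 1·1 + 2·3 + 5·2.

7 19 -9
8 15 -8
-9 9 8
0 5 9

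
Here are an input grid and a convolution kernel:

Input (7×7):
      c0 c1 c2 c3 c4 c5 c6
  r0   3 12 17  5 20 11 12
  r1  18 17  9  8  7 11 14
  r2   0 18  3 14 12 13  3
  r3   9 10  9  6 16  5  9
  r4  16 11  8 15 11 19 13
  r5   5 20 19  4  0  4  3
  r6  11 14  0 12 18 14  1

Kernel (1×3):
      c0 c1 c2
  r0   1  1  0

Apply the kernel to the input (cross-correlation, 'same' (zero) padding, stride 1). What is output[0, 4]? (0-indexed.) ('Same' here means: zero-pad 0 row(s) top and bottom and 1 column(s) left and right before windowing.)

The receptive field on the zero-padded input at this output position is [5 20 11]. Elementwise product with the kernel and sum: 5·1 + 20·1.

25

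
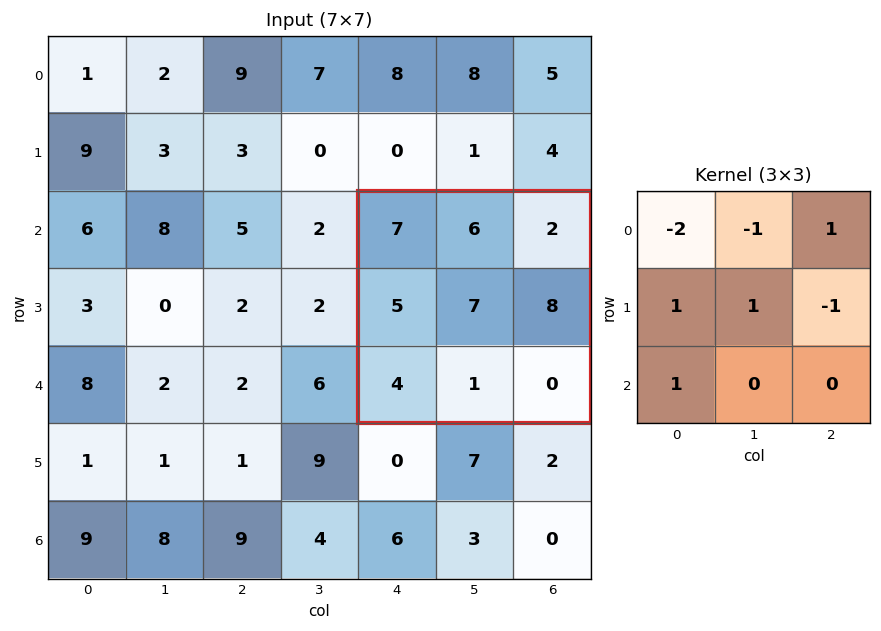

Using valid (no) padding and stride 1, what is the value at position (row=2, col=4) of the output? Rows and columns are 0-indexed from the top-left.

The receptive field on the input at this output position is [7 6 2 / 5 7 8 / 4 1 0]. Elementwise product with the kernel and sum: 7·-2 + 6·-1 + 2·1 + 5·1 + 7·1 + 8·-1 + 4·1.

-10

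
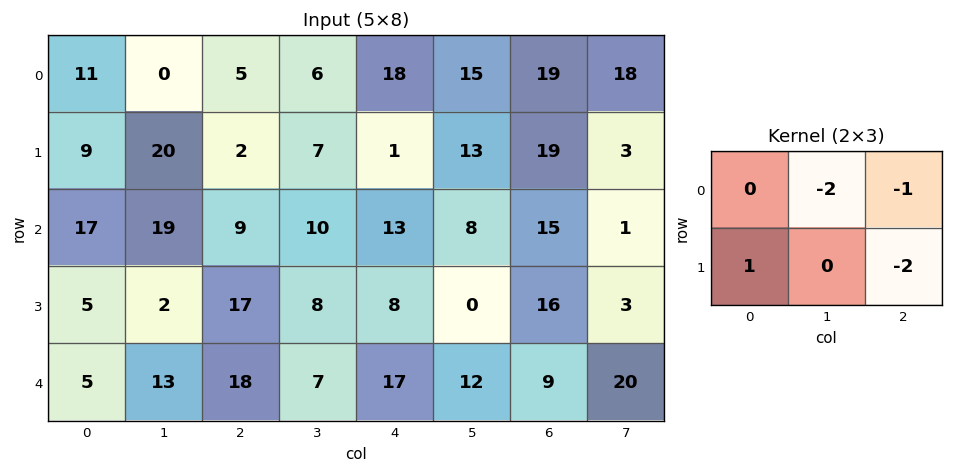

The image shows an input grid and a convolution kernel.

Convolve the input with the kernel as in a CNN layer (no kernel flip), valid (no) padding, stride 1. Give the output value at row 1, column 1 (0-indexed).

-12

The receptive field on the input at this output position is [20 2 7 / 19 9 10]. Elementwise product with the kernel and sum: 2·-2 + 7·-1 + 19·1 + 10·-2.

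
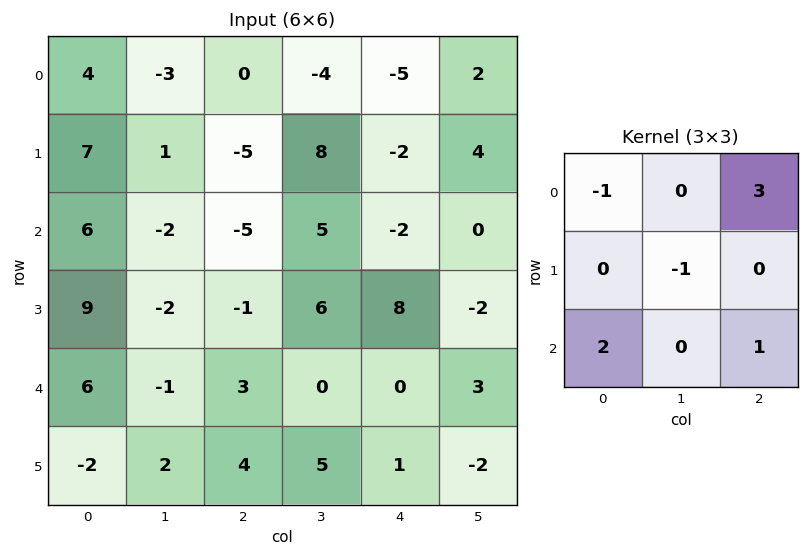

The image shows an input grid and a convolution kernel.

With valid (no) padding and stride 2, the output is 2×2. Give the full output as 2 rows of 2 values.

Output[0,0]: The receptive field on the input at this output position is [4 -3 0 / 7 1 -5 / 6 -2 -5]. Elementwise product with the kernel and sum: 4·-1 + 0·3 + 1·-1 + 6·2 + -5·1.
Output[0,1]: The receptive field on the input at this output position is [0 -4 -5 / -5 8 -2 / -5 5 -2]. Elementwise product with the kernel and sum: 0·-1 + -5·3 + 8·-1 + -5·2 + -2·1.

2 -35
-4 -1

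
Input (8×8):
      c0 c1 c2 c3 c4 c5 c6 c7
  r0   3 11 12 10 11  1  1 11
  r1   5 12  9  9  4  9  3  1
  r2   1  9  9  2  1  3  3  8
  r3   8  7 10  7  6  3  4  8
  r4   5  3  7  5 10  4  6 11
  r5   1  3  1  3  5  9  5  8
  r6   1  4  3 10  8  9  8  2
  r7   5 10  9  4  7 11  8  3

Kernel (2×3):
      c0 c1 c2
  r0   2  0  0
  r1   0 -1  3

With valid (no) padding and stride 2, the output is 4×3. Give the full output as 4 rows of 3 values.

21 27 22
25 29 11
10 26 26
19 23 29

Output[0,0]: The receptive field on the input at this output position is [3 11 12 / 5 12 9]. Elementwise product with the kernel and sum: 3·2 + 12·-1 + 9·3.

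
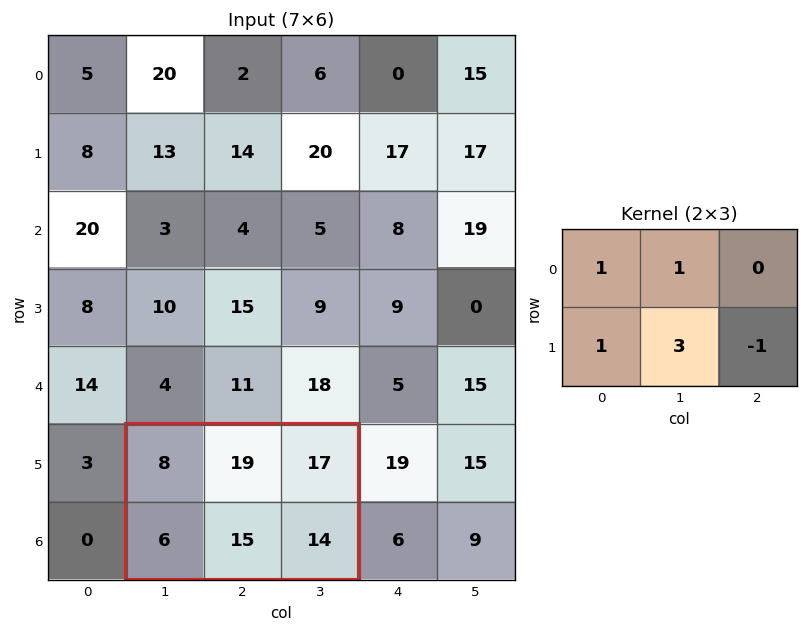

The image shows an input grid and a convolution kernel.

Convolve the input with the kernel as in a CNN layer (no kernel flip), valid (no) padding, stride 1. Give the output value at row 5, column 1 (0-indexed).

The receptive field on the input at this output position is [8 19 17 / 6 15 14]. Elementwise product with the kernel and sum: 8·1 + 19·1 + 6·1 + 15·3 + 14·-1.

64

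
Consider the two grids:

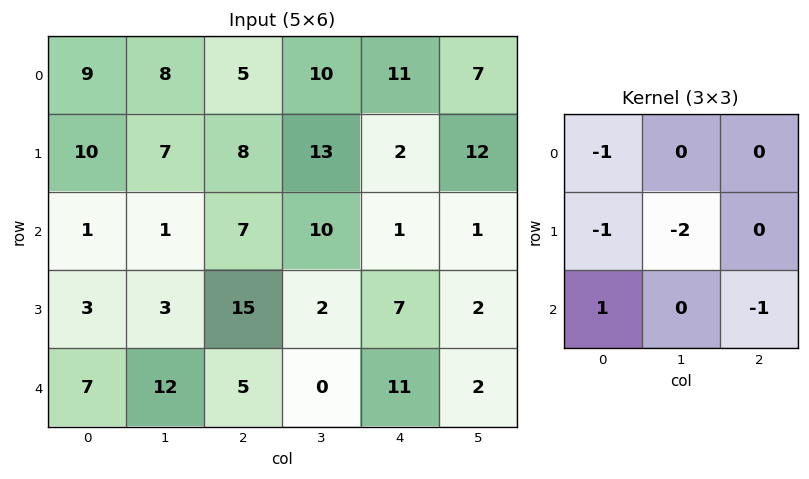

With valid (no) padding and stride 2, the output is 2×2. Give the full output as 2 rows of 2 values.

Output[0,0]: The receptive field on the input at this output position is [9 8 5 / 10 7 8 / 1 1 7]. Elementwise product with the kernel and sum: 9·-1 + 10·-1 + 7·-2 + 1·1 + 7·-1.

-39 -33
-8 -32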